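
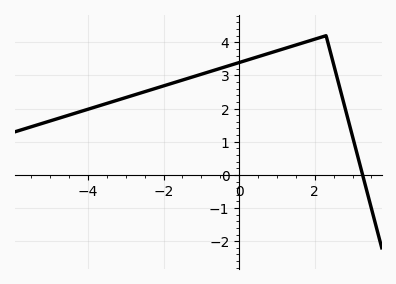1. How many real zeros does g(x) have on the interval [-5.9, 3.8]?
1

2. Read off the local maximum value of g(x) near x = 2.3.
4.2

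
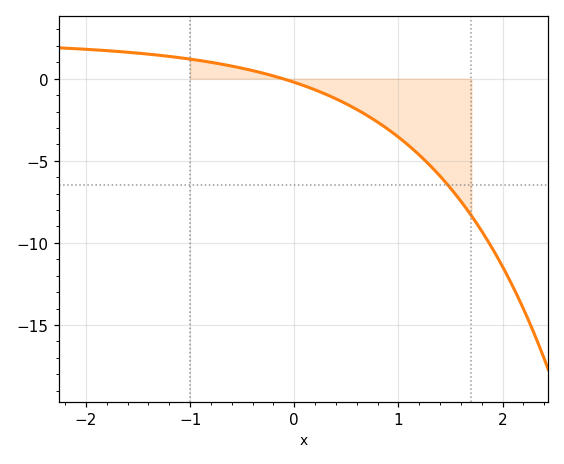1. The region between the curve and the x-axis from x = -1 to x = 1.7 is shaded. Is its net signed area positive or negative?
negative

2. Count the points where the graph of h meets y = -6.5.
1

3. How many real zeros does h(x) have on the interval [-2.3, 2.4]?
1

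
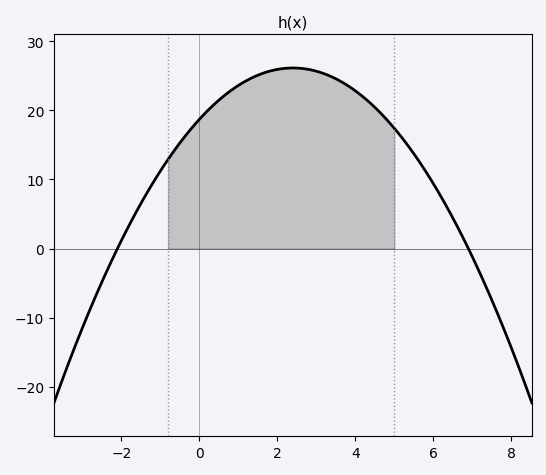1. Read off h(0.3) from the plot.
20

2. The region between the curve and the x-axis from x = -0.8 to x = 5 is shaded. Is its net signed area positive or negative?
positive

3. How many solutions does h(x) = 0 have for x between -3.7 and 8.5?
2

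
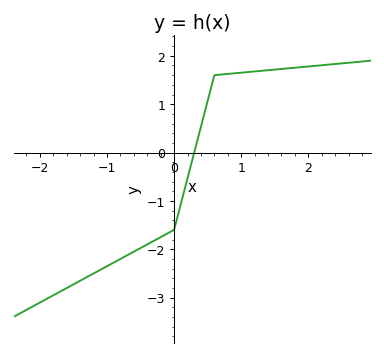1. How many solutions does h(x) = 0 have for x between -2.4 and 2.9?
1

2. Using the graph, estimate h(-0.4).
-1.9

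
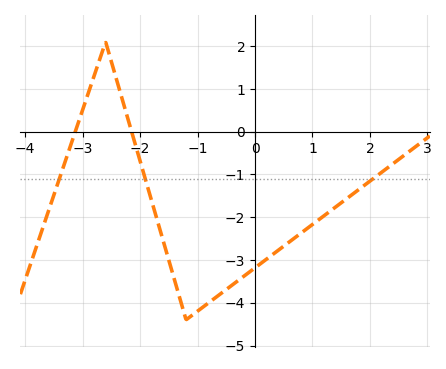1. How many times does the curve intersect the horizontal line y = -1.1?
3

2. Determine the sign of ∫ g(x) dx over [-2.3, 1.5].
negative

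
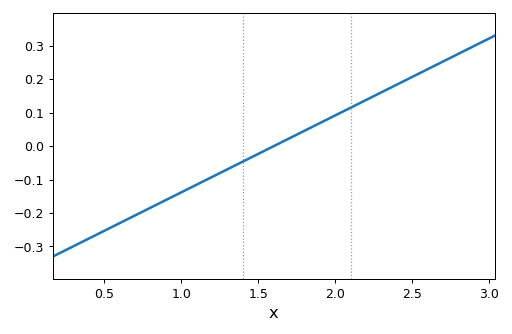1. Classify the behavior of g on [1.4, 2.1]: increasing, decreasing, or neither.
increasing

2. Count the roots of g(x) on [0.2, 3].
1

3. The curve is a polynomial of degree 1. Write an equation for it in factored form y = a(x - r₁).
y = 0.23(x - 1.6)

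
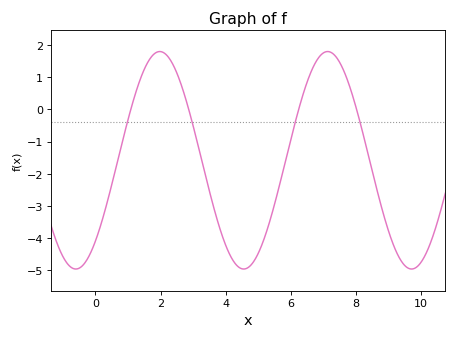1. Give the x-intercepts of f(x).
1, 2.8, 6.2, 8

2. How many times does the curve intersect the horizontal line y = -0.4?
4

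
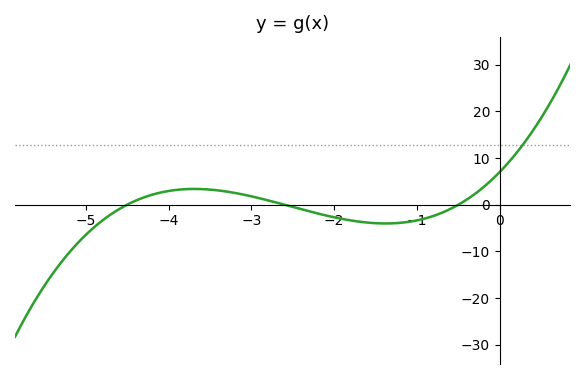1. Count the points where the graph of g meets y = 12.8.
1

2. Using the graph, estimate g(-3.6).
3.35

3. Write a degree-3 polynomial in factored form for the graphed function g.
y = 1.2(x + 4.5)(x + 2.6)(x + 0.5)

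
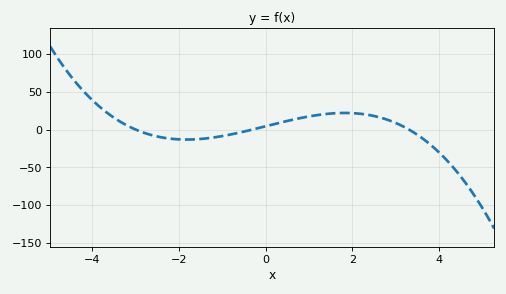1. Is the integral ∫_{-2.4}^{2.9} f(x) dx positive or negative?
positive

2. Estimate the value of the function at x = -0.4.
0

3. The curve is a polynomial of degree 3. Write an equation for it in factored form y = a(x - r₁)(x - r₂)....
y = -1.45(x + 3)(x + 0.3)(x - 3.3)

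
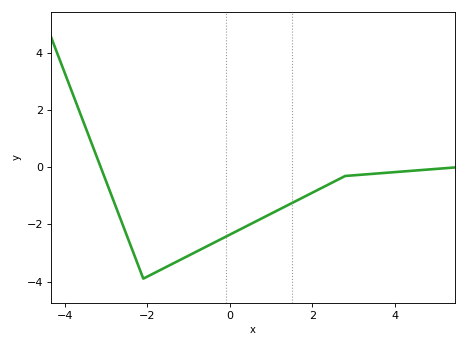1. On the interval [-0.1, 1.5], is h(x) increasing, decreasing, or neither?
increasing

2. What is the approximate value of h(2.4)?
-0.594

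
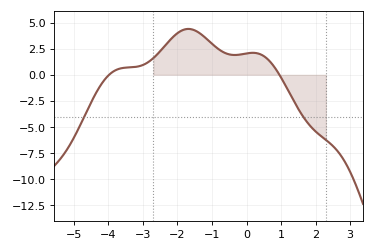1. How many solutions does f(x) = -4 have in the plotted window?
2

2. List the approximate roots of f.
-4, 1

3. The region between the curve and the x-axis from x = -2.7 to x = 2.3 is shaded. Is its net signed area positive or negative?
positive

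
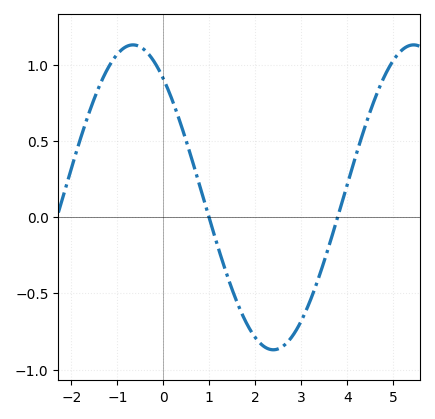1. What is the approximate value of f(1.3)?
-0.3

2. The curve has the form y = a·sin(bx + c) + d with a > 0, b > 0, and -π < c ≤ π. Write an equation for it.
y = 1sin(1x + 2.2) + 0.13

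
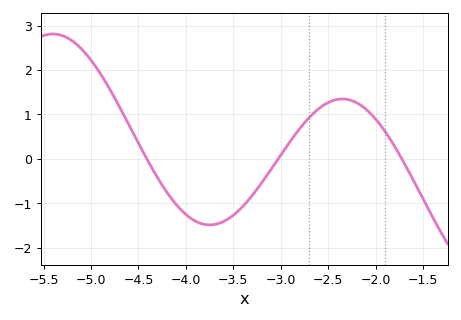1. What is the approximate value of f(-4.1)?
-1.04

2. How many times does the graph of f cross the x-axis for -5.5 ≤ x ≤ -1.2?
3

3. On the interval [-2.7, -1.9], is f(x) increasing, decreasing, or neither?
neither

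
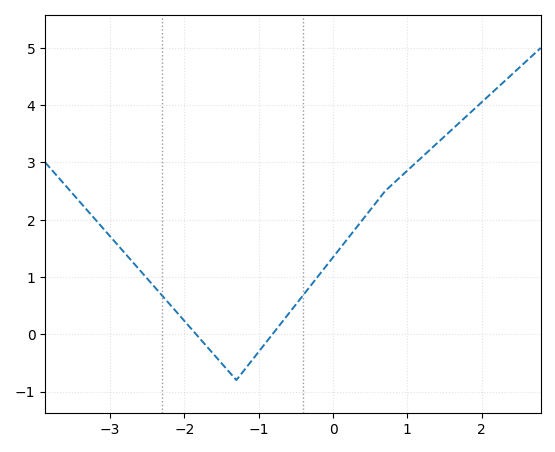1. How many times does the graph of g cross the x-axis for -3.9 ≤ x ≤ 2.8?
2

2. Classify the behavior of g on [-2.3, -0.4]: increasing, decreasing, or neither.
neither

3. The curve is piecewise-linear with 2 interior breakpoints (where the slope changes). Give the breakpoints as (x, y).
(-1.3, -0.8); (0.7, 2.5)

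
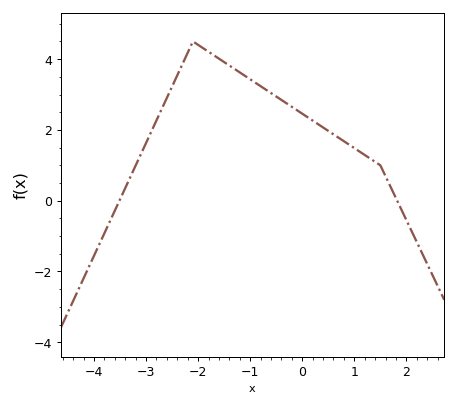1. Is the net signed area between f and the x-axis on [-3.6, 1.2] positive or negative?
positive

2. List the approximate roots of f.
-3.5, 1.8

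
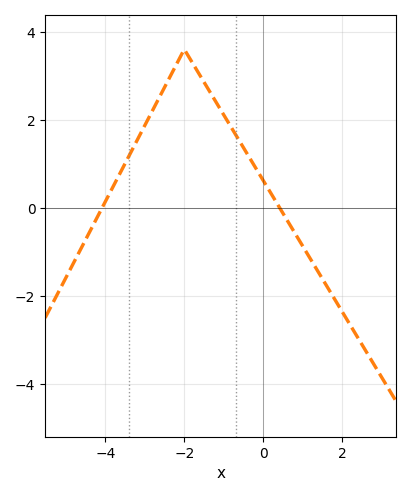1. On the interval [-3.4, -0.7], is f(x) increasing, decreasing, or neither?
neither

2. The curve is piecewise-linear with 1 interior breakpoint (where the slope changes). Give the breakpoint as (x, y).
(-2, 3.6)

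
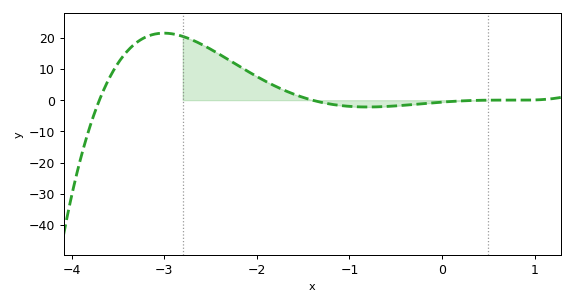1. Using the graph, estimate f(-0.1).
-1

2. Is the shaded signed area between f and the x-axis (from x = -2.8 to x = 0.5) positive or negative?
positive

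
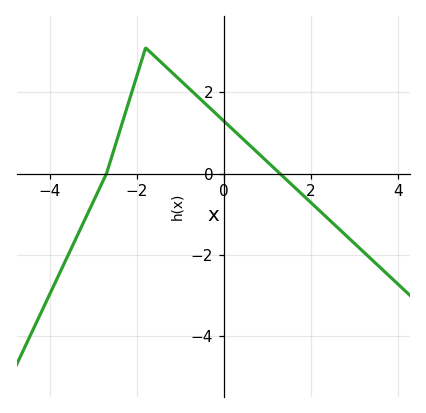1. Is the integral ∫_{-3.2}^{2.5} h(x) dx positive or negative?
positive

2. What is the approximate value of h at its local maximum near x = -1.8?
3.1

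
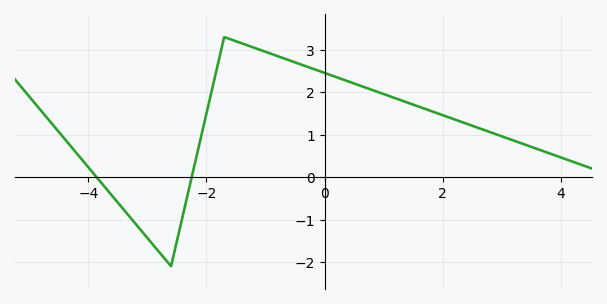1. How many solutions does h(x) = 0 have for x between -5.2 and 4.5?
2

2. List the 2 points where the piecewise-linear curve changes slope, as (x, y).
(-2.6, -2.1); (-1.7, 3.3)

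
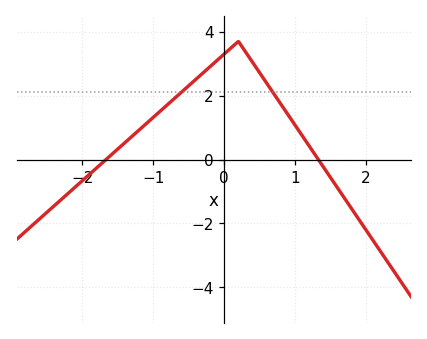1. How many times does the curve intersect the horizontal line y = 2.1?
2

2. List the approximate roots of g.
-1.67, 1.33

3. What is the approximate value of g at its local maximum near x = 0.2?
3.7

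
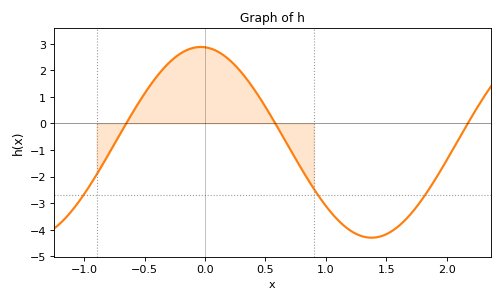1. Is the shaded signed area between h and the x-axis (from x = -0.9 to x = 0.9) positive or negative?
positive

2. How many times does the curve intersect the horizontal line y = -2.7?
3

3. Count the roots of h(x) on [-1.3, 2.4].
3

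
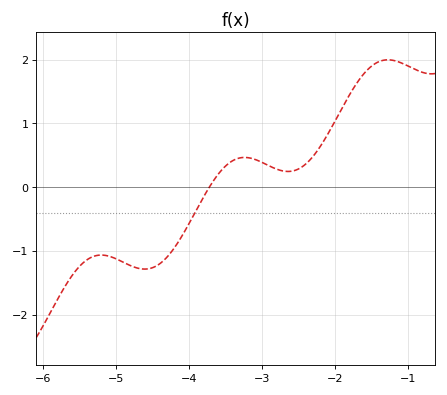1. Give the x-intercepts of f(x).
-3.72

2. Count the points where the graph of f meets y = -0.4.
1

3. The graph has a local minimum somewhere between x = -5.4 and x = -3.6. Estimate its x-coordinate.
-4.61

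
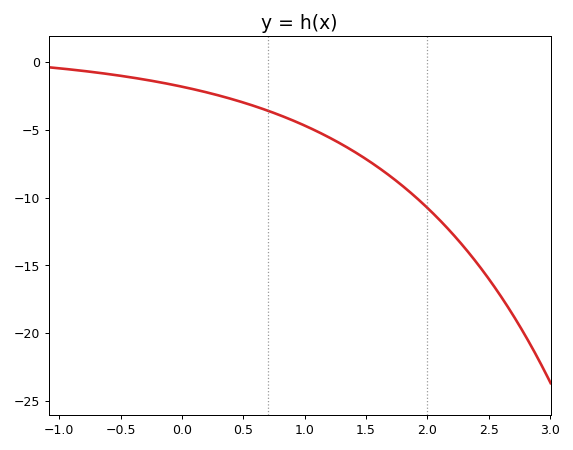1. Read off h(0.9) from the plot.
-4.5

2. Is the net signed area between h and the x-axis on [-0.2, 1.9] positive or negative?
negative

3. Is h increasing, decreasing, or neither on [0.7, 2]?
decreasing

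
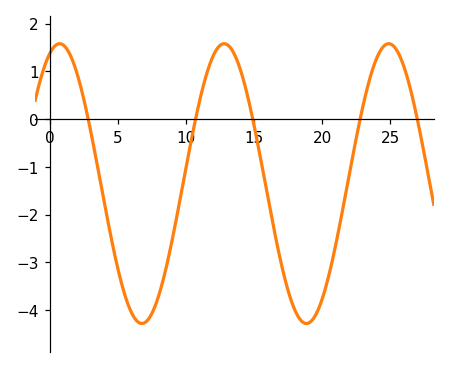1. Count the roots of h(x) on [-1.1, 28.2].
5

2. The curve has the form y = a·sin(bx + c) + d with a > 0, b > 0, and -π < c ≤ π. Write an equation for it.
y = 2.93sin(0.52x + 1.19) - 1.35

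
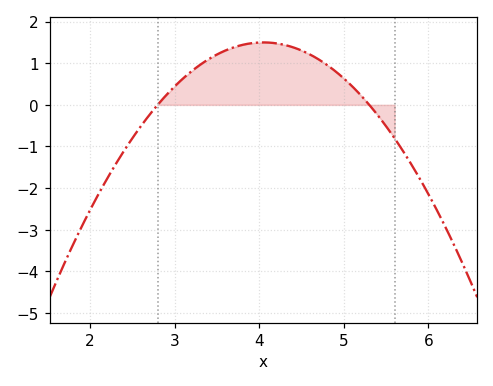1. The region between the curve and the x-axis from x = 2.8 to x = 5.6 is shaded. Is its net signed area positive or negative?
positive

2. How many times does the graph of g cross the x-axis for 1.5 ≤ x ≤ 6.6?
2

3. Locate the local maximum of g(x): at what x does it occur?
4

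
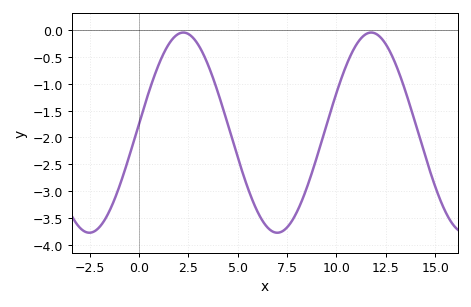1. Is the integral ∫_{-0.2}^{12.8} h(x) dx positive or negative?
negative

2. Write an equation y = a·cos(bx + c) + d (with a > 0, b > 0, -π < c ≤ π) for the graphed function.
y = 1.86cos(0.66x - 1.48) - 1.91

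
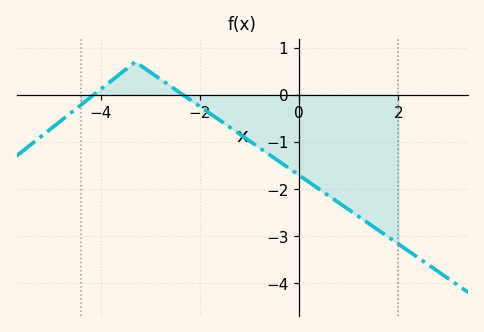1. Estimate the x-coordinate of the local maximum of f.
-3.3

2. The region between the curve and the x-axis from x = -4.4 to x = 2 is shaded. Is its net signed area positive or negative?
negative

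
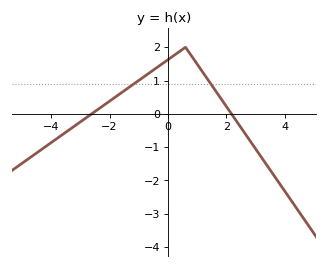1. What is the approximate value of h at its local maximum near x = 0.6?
2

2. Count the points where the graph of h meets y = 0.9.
2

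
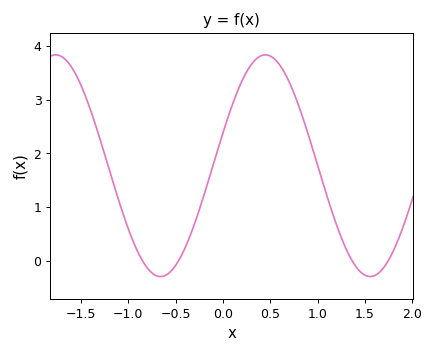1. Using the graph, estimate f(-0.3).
0.688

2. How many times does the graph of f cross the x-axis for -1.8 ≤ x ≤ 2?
4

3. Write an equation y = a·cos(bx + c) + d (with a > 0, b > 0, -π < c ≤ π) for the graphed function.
y = 2.06cos(2.84x - 1.27) + 1.77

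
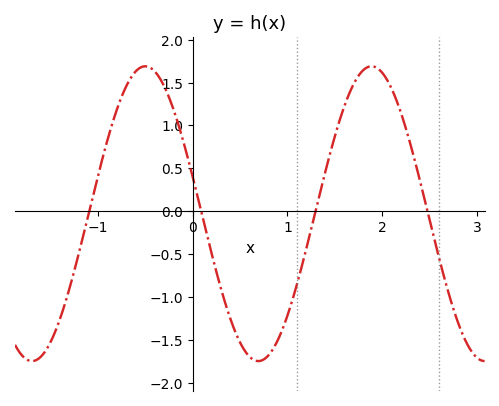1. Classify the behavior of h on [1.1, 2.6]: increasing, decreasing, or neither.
neither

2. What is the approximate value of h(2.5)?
-0.1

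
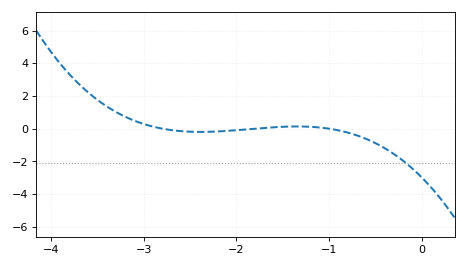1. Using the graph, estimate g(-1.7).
0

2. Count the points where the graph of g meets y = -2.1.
1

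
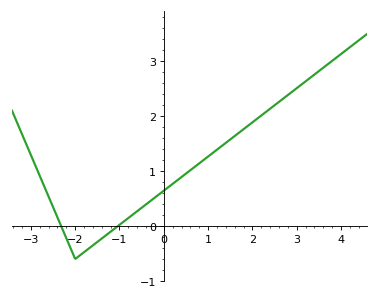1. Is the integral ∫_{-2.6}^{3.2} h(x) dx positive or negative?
positive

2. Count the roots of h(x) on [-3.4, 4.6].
2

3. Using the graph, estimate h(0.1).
0.706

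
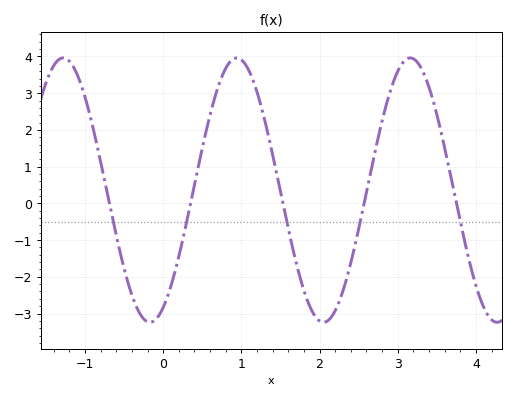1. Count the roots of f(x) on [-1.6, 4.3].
5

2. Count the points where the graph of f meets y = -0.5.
5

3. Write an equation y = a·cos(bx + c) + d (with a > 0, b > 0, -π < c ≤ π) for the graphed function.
y = 3.6cos(2.8x - 2.7) + 0.36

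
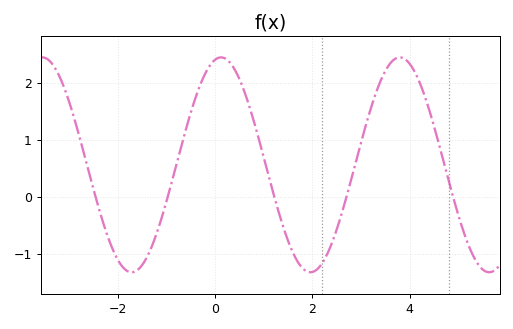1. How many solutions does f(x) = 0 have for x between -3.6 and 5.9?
5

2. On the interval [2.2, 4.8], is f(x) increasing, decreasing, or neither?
neither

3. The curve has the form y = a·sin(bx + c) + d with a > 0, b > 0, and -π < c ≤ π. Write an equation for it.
y = 1.89sin(1.7x + 1.4) + 0.56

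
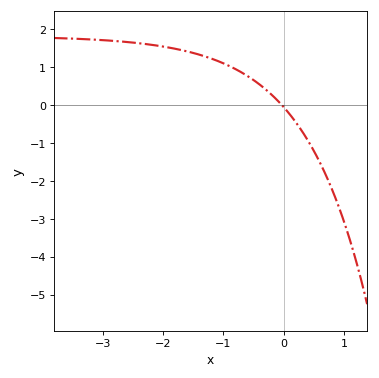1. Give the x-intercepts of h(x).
-0.028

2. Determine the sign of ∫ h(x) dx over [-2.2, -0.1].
positive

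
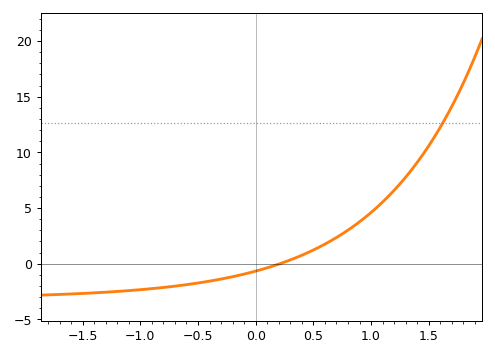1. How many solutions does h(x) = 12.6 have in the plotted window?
1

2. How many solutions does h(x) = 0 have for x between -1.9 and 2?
1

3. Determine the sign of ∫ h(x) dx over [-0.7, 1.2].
positive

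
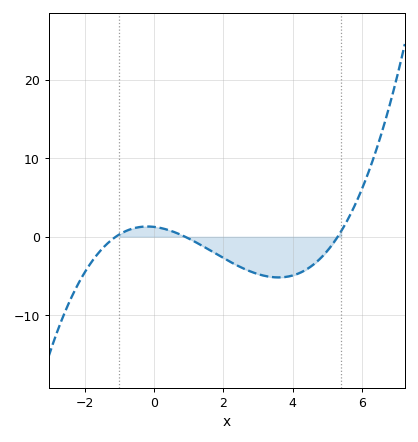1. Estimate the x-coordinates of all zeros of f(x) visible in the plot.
-1.1, 0.9, 5.3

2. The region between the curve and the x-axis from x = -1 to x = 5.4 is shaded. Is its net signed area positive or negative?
negative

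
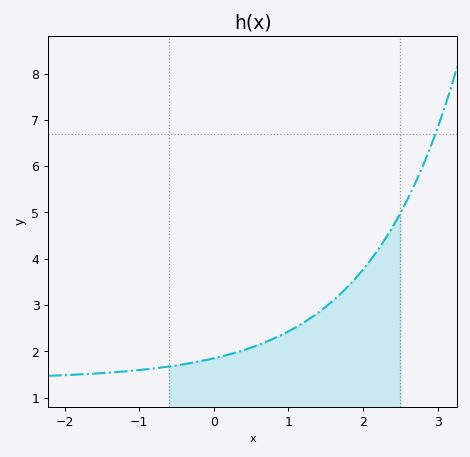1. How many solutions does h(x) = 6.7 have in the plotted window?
1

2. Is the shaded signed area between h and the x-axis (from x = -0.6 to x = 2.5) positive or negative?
positive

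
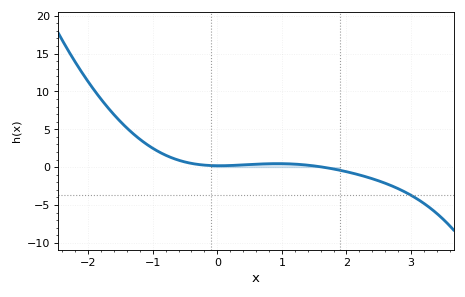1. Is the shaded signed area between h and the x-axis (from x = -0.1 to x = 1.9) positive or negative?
positive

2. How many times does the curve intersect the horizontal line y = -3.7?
1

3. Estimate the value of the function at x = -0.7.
1.21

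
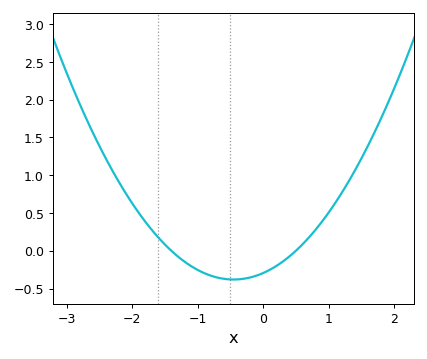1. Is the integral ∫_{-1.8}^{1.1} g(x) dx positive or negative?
negative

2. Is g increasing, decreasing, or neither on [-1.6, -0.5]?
decreasing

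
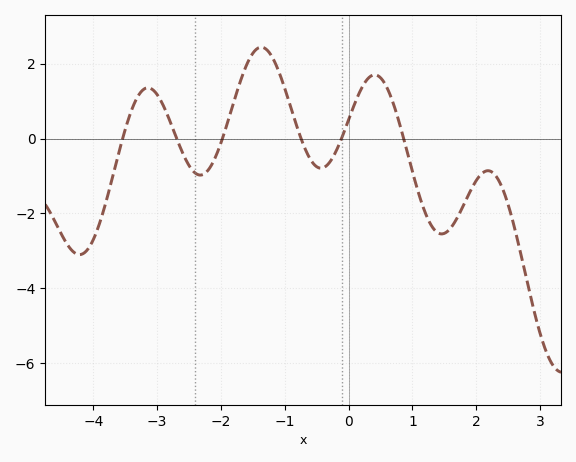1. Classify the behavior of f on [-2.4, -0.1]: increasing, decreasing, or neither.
neither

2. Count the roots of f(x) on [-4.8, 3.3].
6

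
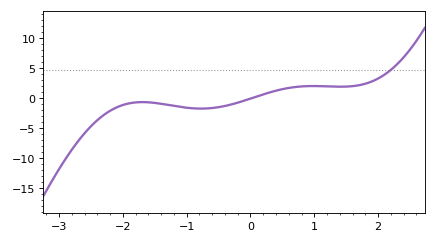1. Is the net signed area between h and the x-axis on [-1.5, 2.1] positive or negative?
positive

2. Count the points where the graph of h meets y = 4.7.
1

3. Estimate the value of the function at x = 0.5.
1.49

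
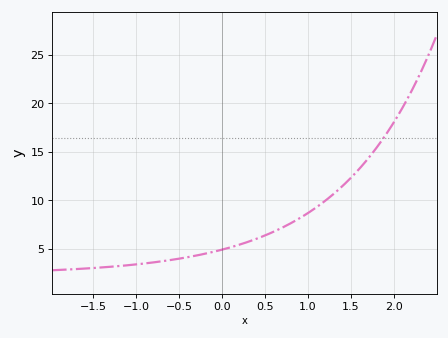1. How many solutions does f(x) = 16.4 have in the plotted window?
1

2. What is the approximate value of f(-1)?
3.5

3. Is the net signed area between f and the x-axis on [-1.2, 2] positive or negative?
positive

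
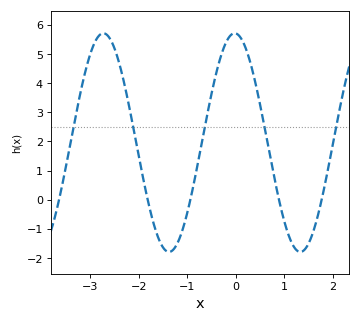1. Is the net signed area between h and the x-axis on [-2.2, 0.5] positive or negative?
positive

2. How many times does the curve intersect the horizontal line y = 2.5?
5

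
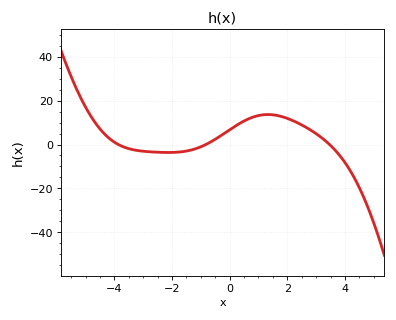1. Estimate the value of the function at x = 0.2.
8.45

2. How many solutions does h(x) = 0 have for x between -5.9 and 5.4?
3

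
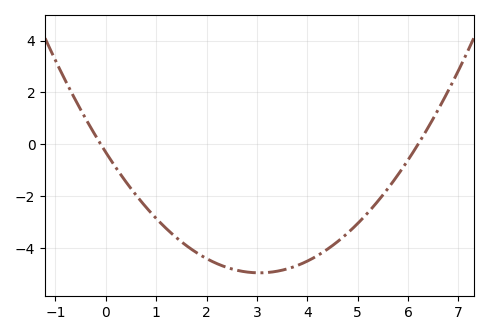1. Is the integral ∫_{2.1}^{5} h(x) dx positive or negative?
negative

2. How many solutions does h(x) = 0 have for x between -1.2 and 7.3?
2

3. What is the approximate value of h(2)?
-4.41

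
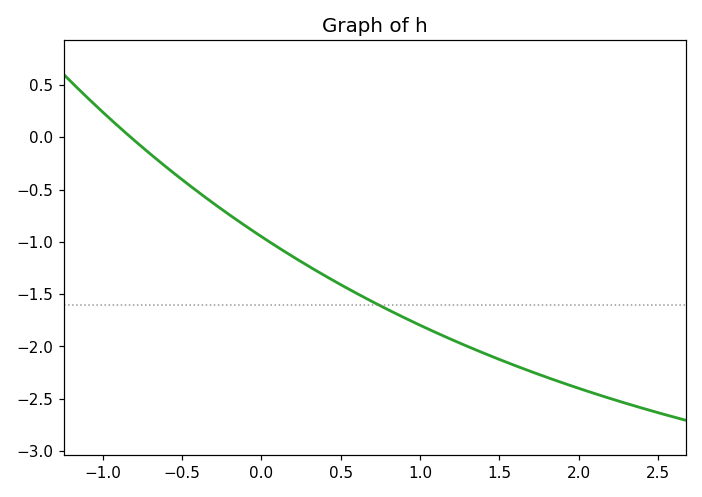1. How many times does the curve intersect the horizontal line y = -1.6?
1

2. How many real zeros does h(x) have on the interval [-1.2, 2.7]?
1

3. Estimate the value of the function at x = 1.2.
-1.93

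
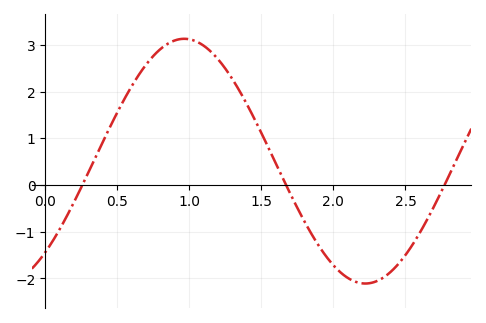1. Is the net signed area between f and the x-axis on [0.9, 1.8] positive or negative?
positive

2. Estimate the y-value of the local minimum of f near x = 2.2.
-2.11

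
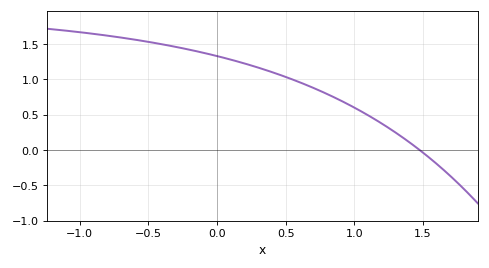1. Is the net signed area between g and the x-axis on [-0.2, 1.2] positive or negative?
positive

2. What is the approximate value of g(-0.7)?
1.59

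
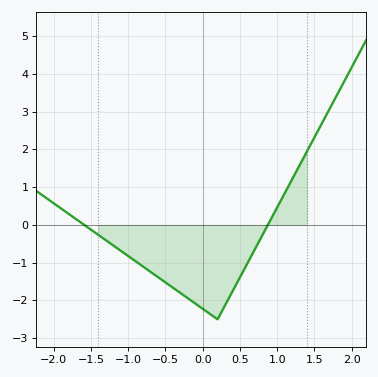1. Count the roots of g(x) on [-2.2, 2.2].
2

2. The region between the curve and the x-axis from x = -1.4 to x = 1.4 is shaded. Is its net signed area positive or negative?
negative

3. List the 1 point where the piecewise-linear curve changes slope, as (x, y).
(0.2, -2.5)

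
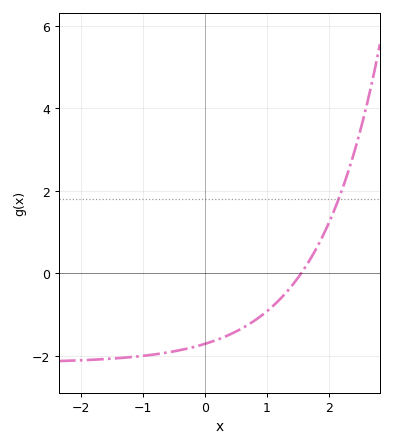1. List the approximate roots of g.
1.55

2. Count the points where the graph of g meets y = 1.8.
1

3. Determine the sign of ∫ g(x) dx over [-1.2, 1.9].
negative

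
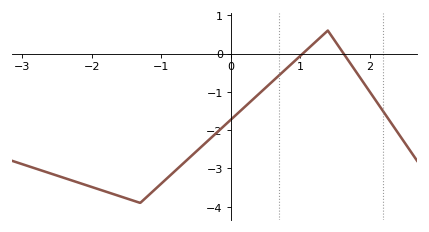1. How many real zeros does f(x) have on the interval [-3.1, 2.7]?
2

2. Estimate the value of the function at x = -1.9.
-3.5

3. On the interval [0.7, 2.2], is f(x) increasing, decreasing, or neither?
neither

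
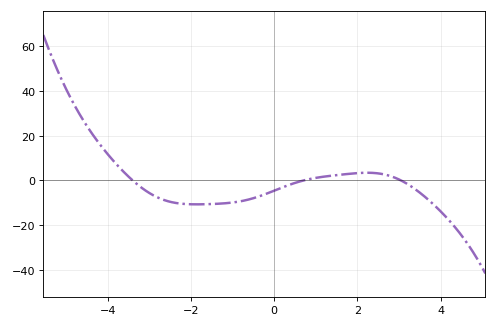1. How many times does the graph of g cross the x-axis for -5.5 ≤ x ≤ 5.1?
3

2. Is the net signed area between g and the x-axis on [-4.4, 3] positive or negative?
negative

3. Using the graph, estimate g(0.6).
-0.529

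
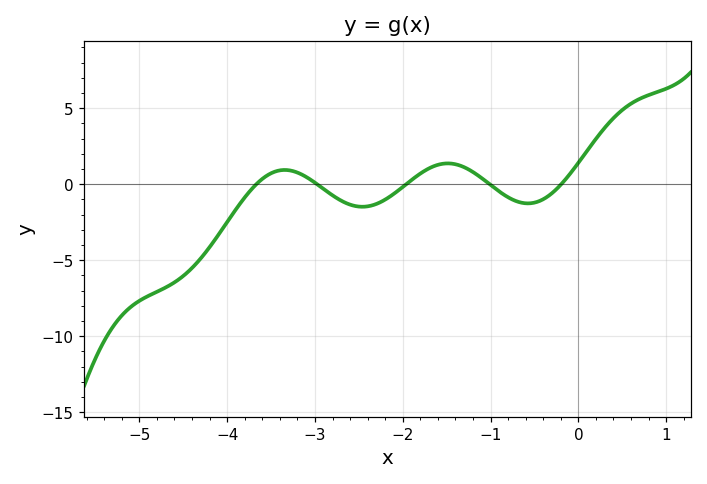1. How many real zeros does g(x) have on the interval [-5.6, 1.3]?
5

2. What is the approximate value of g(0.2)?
3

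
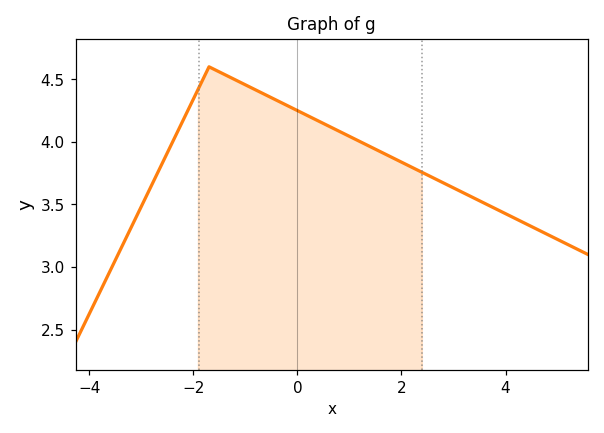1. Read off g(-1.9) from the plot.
4.45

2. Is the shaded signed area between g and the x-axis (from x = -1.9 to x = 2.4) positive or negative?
positive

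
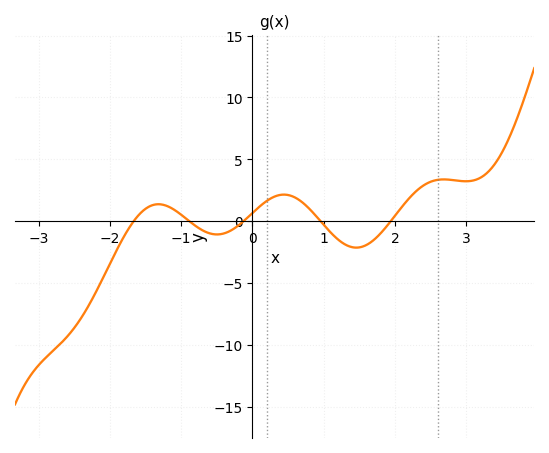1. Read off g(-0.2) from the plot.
-0.5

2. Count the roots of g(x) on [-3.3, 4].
5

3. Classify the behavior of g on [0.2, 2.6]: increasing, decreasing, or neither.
neither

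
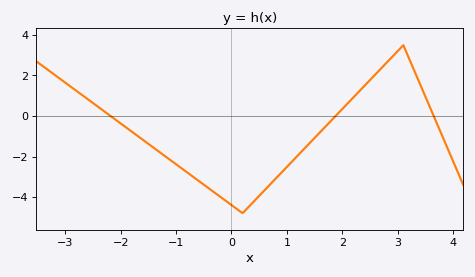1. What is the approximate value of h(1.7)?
-0.507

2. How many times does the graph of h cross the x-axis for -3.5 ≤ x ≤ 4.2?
3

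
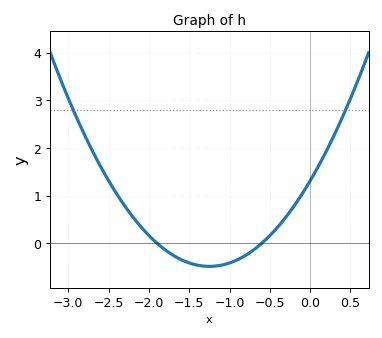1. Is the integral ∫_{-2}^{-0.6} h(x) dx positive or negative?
negative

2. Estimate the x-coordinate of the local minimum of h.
-1.2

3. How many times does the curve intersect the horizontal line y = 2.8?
2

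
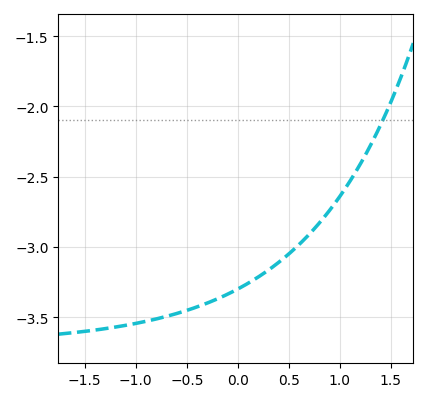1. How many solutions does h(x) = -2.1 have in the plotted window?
1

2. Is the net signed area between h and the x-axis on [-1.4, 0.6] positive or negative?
negative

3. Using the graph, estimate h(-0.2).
-3.37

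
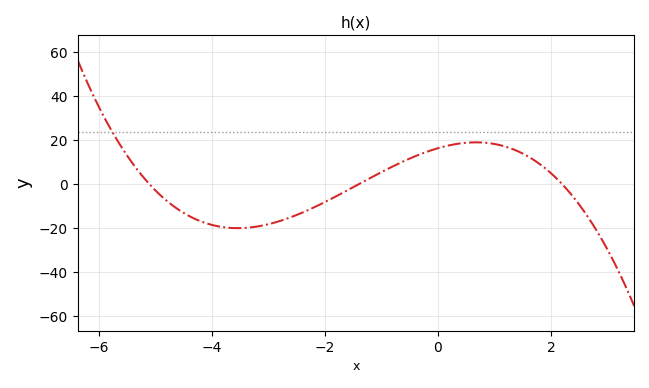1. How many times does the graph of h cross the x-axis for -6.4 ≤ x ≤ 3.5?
3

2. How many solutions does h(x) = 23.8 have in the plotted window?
1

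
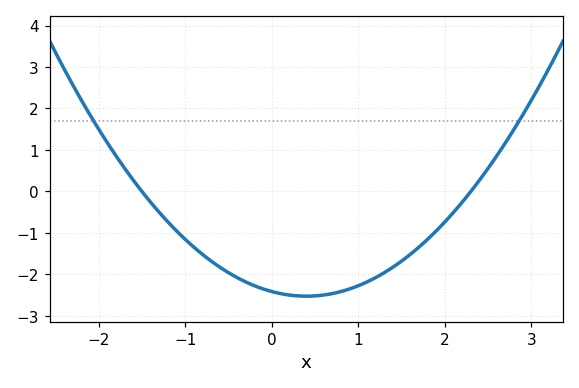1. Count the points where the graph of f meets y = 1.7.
2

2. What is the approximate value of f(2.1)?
-0.504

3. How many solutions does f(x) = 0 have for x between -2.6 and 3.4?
2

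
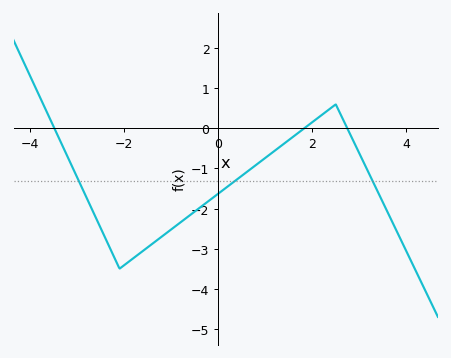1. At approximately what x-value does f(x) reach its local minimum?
-2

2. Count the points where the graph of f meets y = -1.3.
3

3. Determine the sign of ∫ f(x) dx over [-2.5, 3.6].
negative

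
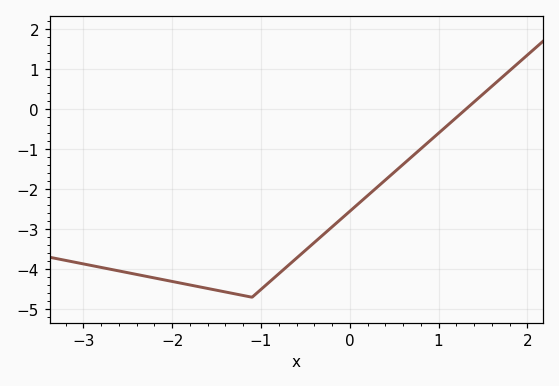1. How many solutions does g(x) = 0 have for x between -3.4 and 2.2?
1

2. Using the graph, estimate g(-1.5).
-4.52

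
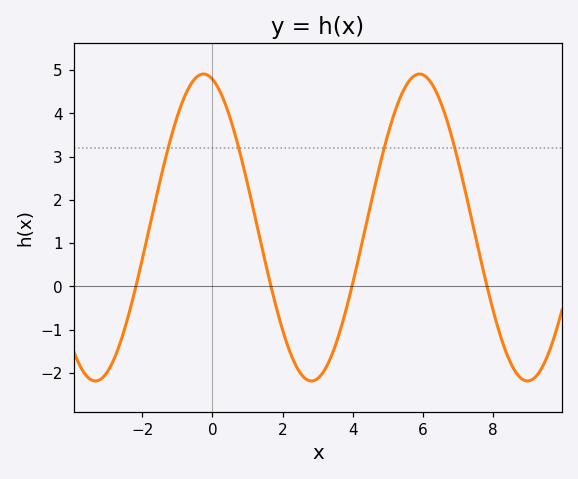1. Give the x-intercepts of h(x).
-2.18, 1.67, 3.98, 7.83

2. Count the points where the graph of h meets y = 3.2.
4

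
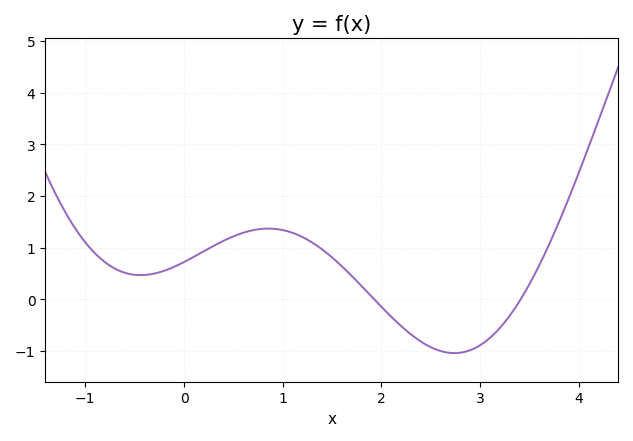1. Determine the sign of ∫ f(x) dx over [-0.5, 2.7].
positive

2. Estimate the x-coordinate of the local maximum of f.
0.9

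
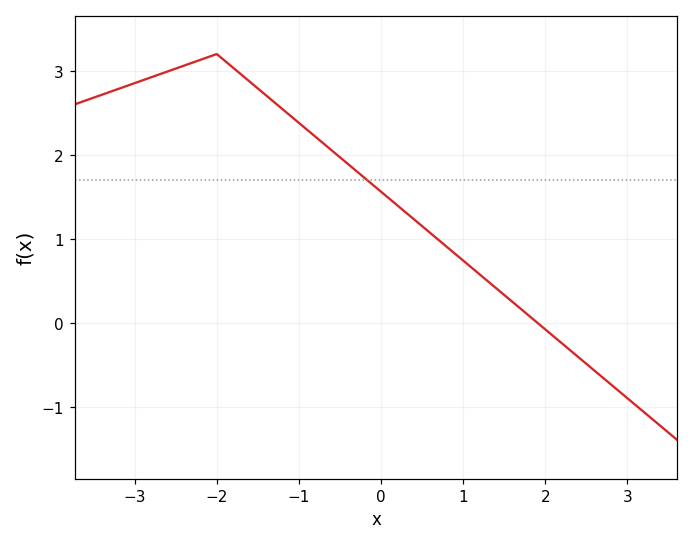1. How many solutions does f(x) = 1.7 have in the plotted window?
1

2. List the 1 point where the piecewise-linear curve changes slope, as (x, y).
(-2, 3.2)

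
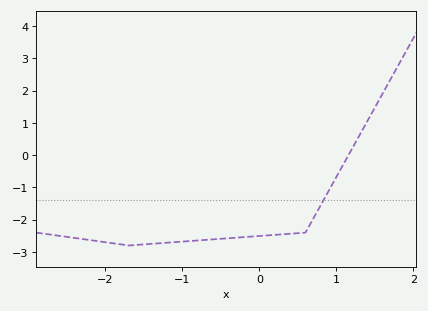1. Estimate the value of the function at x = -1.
-2.68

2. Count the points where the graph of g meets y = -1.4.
1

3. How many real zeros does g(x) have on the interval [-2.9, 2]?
1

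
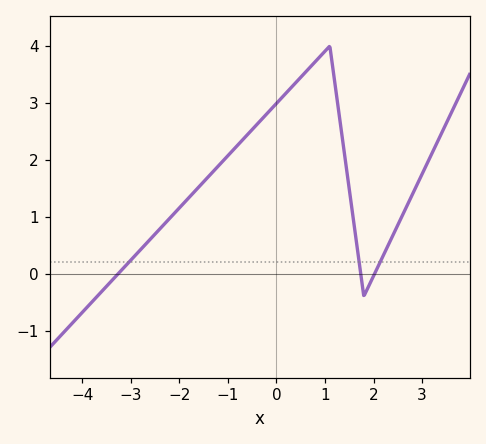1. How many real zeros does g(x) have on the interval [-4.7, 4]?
3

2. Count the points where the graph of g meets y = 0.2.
3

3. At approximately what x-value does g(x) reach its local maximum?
1.1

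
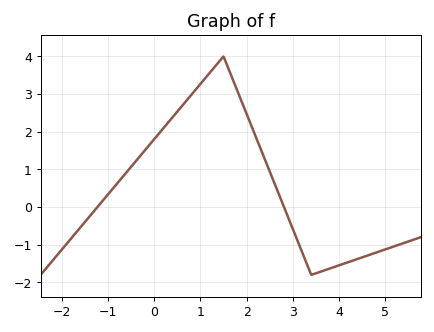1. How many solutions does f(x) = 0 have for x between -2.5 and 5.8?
2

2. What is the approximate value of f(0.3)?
2.2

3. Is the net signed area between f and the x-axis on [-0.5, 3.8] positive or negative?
positive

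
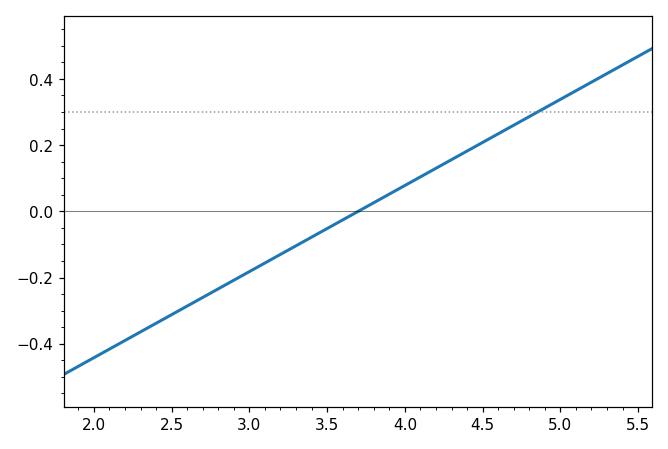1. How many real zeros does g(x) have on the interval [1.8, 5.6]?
1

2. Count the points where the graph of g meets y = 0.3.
1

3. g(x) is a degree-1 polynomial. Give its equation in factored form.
y = 0.26(x - 3.7)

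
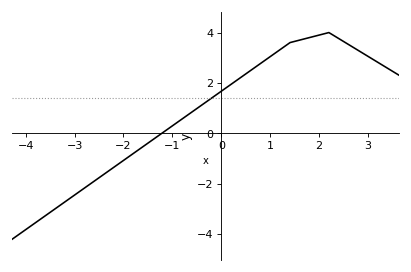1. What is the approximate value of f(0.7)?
2.6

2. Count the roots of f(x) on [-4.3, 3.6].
1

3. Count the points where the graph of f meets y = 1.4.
1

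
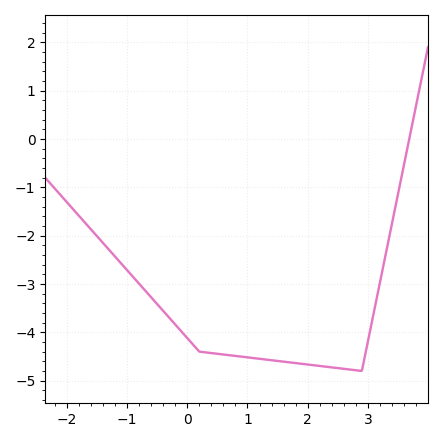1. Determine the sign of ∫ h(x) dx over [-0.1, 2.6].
negative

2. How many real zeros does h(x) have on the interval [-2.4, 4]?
1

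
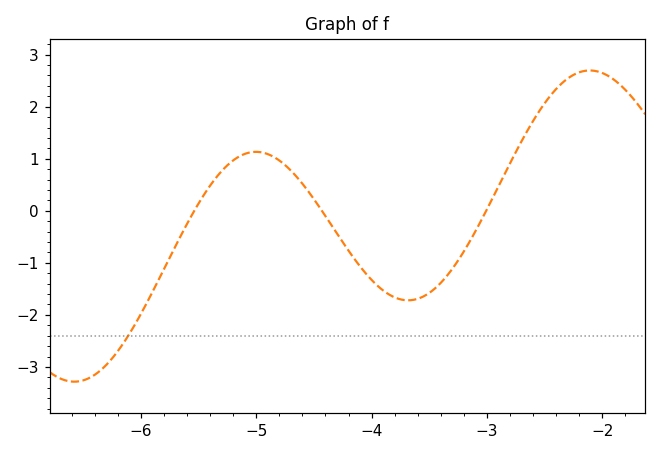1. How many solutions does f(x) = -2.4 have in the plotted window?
1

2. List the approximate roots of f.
-5.54, -4.43, -3.01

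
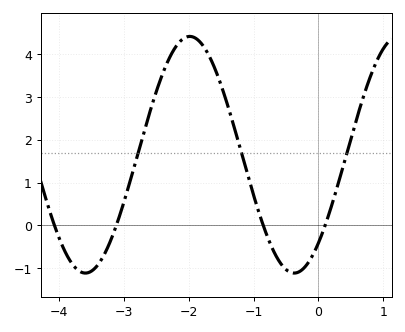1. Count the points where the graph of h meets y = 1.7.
3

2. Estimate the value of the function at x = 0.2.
0.4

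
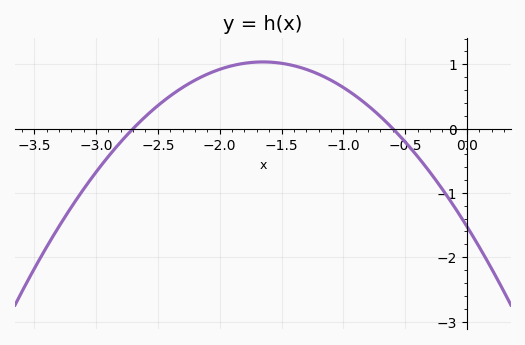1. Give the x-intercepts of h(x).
-2.7, -0.6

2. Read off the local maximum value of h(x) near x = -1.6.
1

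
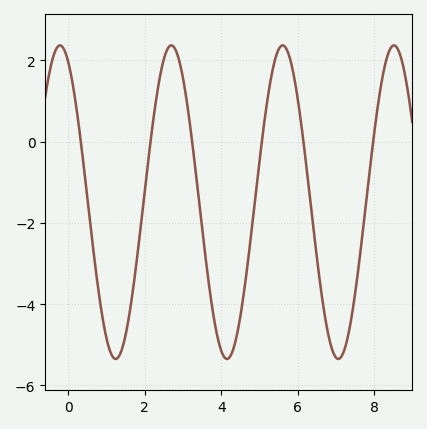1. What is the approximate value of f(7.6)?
-2.97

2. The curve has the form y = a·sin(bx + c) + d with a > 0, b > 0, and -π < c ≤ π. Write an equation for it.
y = 3.86sin(2.16x + 2.04) - 1.49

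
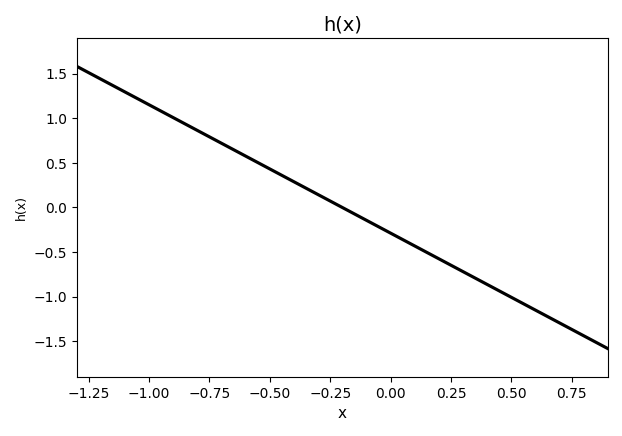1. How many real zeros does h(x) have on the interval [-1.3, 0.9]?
1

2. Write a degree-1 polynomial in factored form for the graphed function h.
y = -1.44(x + 0.2)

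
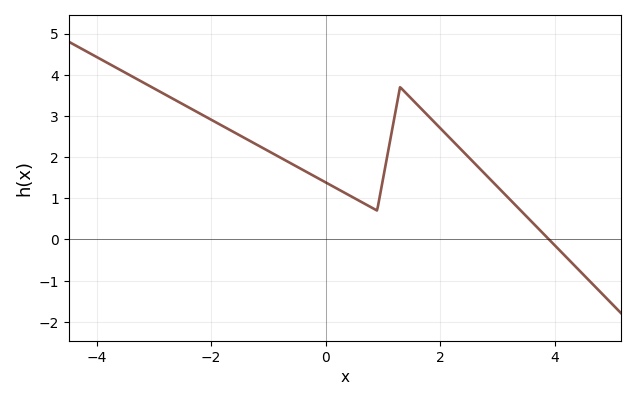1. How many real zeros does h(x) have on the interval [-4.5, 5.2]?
1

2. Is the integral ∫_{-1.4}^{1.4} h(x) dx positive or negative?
positive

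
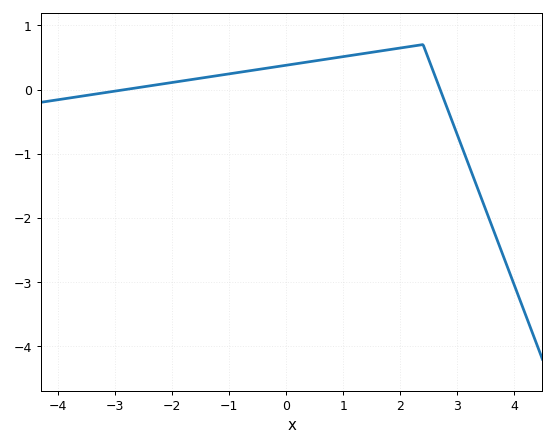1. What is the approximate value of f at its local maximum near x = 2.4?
0.7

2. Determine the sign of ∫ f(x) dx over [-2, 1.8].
positive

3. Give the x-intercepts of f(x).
-2.81, 2.7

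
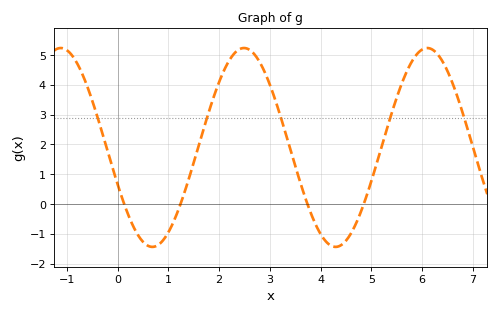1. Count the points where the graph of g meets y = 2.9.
5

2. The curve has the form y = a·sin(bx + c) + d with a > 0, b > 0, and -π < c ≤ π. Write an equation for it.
y = 3.34sin(1.74x - 2.76) + 1.9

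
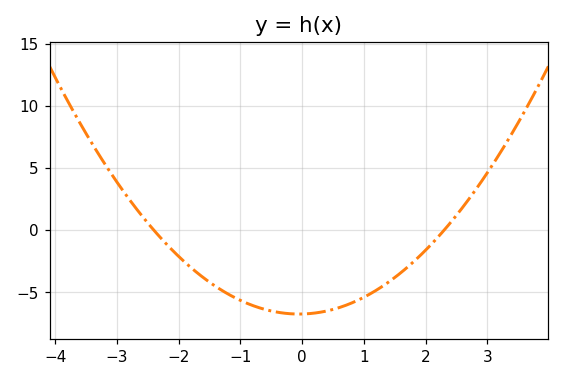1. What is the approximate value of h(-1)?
-5.5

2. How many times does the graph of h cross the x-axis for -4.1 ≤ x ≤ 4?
2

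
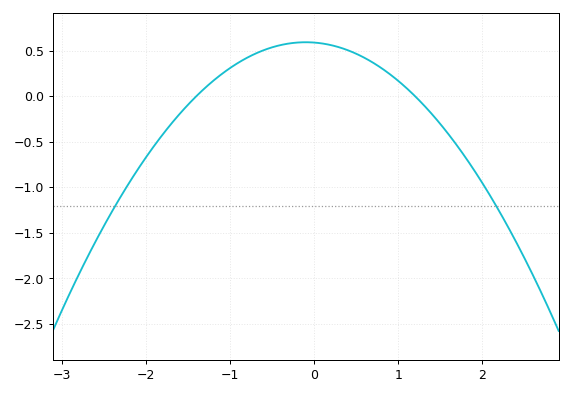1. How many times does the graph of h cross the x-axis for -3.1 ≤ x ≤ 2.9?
2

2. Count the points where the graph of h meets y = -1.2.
2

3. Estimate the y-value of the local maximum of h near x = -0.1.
0.6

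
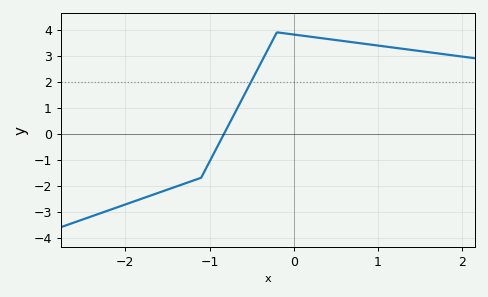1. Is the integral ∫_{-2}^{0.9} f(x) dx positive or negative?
positive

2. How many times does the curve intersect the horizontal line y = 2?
1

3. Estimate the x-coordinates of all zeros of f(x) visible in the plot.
-0.827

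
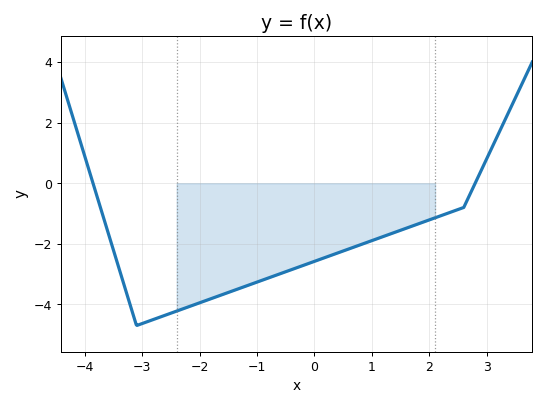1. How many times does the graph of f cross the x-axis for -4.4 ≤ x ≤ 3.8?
2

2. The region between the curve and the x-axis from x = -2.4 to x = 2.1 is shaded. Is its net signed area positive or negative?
negative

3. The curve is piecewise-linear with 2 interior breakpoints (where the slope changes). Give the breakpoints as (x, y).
(-3.1, -4.7); (2.6, -0.8)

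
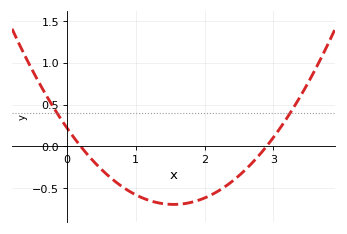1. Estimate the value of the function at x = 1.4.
-0.7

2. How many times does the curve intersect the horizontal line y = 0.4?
2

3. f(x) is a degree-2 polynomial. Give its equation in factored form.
y = 0.38(x - 0.2)(x - 2.9)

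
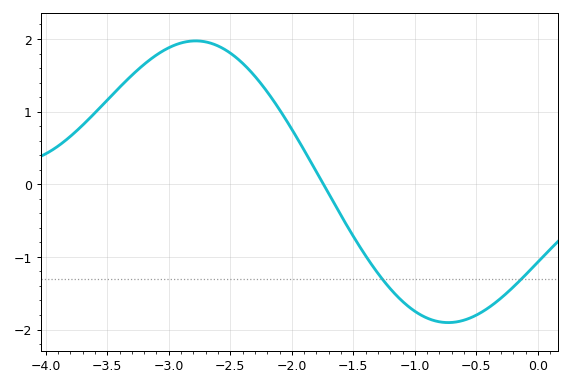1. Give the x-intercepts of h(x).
-1.7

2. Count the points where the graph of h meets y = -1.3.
2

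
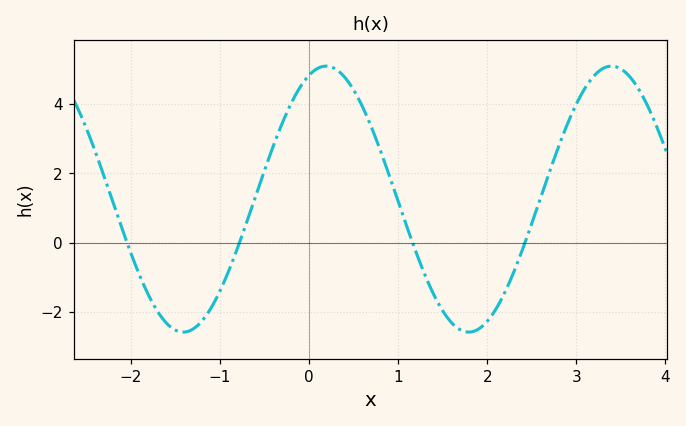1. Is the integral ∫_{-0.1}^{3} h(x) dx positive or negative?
positive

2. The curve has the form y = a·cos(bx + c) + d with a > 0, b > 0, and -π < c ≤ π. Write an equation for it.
y = 3.84cos(1.96x - 0.372) + 1.26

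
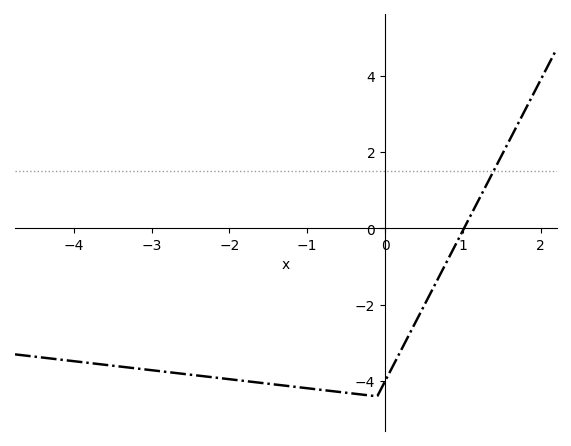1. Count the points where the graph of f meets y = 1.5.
1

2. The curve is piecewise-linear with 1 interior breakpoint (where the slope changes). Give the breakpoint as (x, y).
(-0.1, -4.4)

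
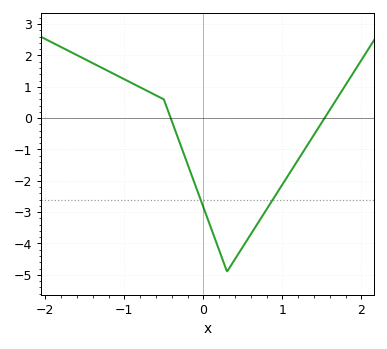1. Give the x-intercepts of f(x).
-0.413, 1.53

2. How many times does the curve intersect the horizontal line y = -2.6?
2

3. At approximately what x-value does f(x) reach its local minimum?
0.3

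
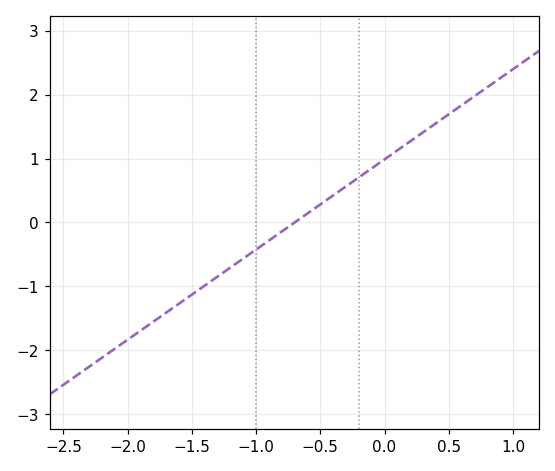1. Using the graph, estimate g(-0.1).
0.846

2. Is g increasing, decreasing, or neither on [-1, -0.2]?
increasing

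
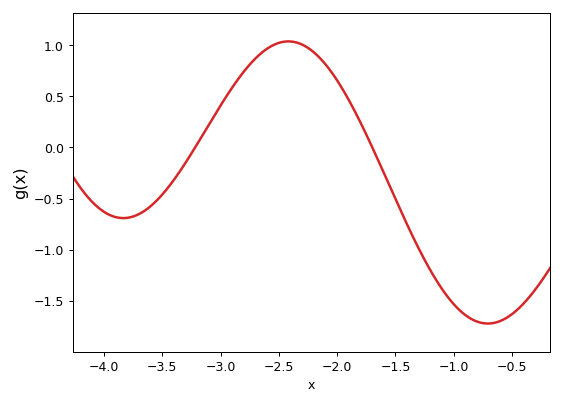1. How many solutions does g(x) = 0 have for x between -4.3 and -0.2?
2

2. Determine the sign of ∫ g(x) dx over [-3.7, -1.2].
positive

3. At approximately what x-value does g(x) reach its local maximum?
-2.42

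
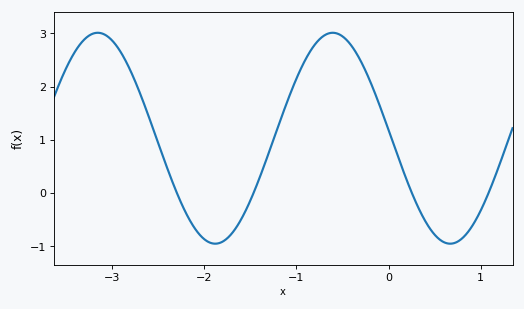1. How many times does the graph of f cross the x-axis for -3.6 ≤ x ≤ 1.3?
4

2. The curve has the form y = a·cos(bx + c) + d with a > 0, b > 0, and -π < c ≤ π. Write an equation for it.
y = 1.98cos(2.46x + 1.49) + 1.03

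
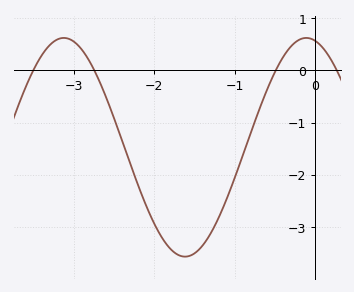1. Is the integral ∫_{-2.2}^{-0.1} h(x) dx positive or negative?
negative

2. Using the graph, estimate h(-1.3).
-3.1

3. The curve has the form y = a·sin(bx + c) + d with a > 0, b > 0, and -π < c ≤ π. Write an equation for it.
y = 2.09sin(2.1x + 1.8) - 1.47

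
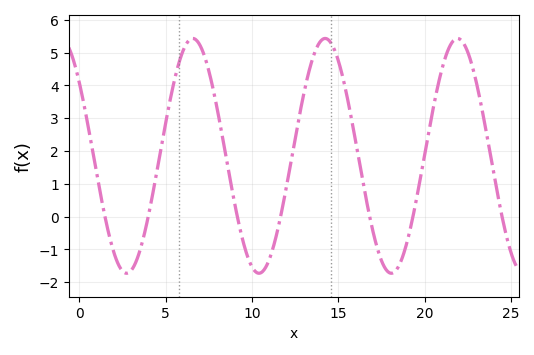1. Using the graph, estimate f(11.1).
-1.17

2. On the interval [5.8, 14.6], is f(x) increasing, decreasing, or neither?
neither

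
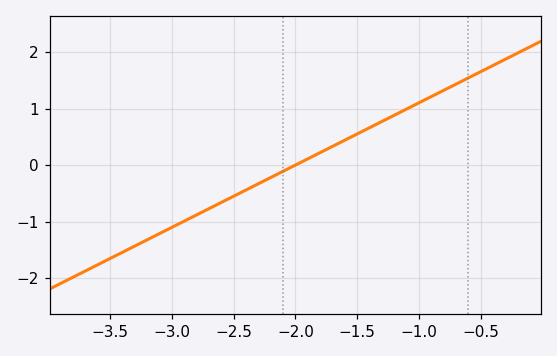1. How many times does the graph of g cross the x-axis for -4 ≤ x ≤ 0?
1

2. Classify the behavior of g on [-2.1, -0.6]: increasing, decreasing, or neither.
increasing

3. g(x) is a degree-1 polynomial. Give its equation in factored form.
y = 1.1(x + 2)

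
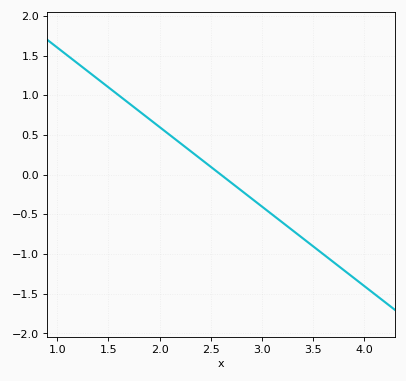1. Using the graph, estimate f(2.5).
0.1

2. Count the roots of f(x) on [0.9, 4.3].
1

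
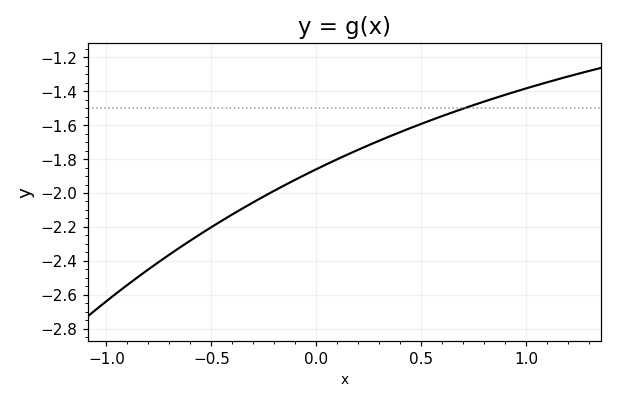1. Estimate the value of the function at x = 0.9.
-1.42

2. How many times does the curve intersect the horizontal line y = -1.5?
1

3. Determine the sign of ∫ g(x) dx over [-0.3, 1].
negative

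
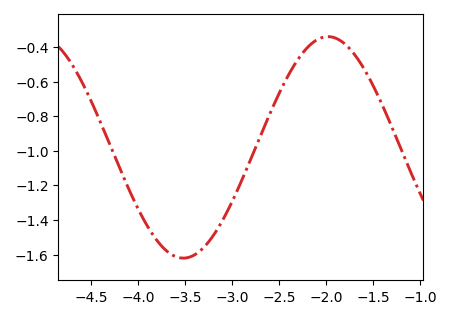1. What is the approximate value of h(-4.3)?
-0.968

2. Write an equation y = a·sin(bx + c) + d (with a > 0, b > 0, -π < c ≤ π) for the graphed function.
y = 0.64sin(2.04x - 0.672) - 0.98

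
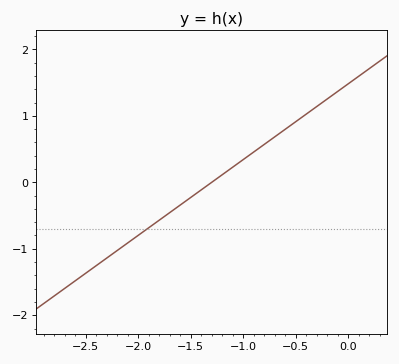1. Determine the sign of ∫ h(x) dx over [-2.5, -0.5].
negative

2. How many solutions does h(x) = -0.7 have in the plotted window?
1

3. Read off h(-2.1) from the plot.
-0.9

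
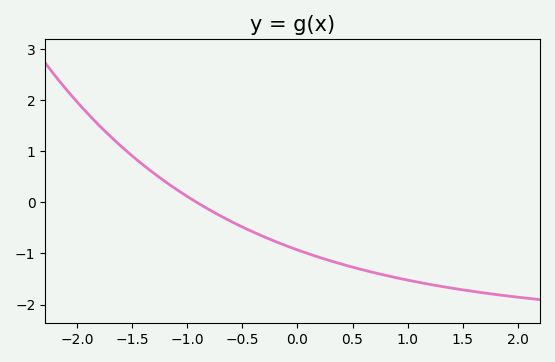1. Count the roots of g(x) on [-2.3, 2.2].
1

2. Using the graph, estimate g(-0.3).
-0.676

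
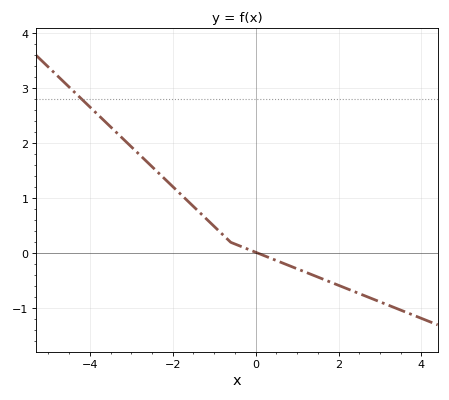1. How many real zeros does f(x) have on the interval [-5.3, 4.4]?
1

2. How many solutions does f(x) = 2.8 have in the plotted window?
1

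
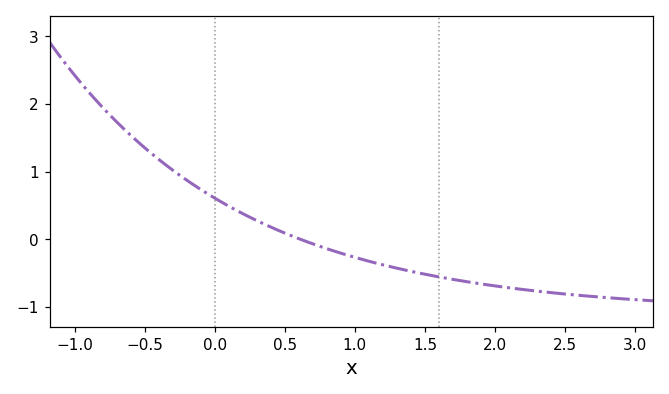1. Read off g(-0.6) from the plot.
1.54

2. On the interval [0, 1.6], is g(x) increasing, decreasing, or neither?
decreasing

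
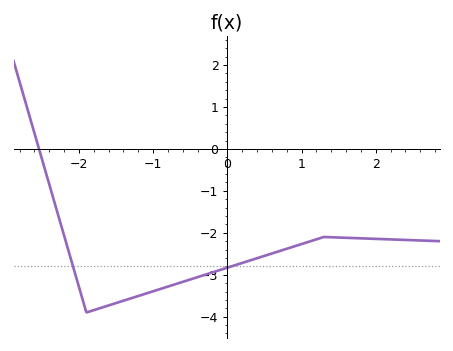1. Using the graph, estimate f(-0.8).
-3.3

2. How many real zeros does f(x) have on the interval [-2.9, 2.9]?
1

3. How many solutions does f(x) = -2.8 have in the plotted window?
2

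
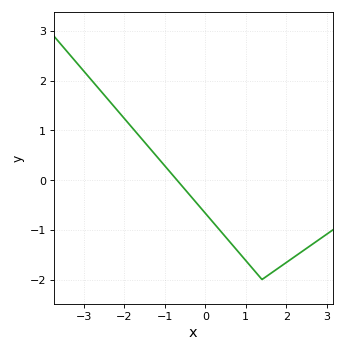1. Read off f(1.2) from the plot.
-1.8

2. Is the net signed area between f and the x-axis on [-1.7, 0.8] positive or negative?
negative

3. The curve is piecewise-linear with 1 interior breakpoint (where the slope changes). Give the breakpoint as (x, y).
(1.4, -2)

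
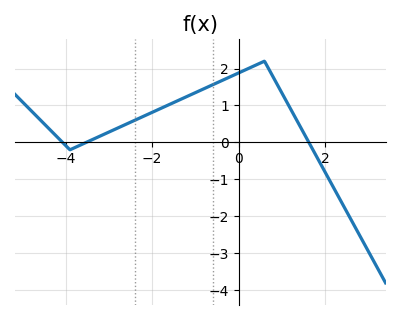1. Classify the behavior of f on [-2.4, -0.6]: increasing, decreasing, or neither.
increasing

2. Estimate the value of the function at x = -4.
-0.082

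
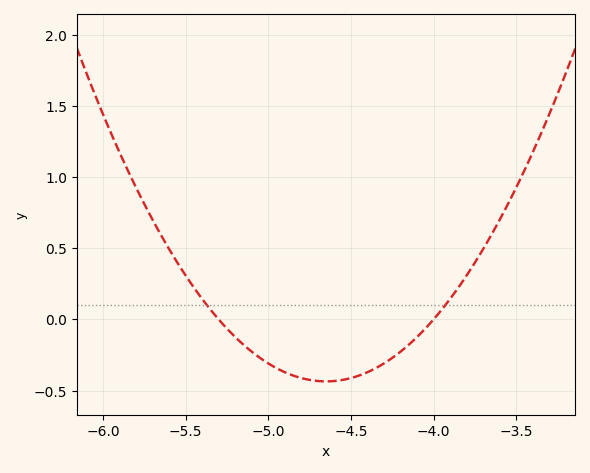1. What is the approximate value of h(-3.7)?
0.494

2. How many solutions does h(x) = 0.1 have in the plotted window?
2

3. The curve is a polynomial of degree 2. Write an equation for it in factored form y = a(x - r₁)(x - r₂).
y = 1.03(x + 5.3)(x + 4)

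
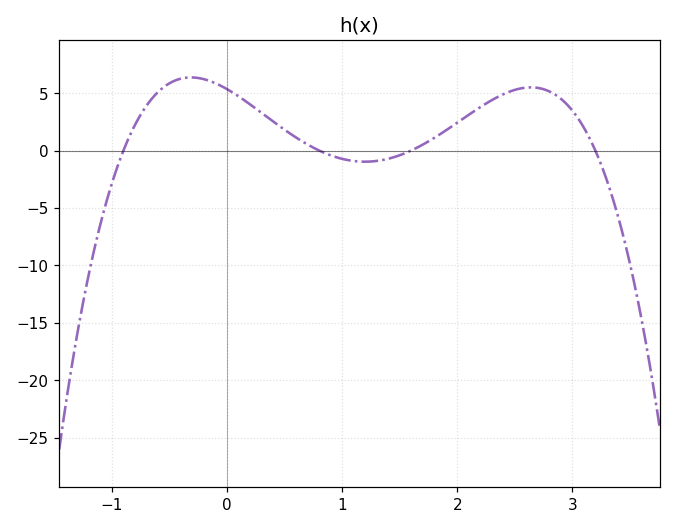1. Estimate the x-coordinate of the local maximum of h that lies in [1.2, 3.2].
2.64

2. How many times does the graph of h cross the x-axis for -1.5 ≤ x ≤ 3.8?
4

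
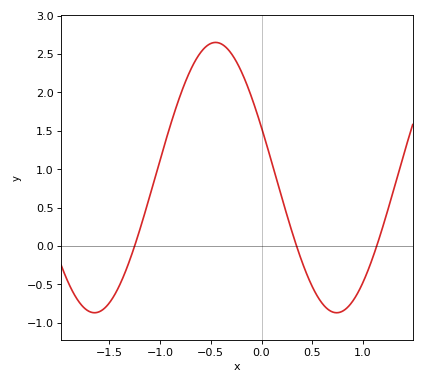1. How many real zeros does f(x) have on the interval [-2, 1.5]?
3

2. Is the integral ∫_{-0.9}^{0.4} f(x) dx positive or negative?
positive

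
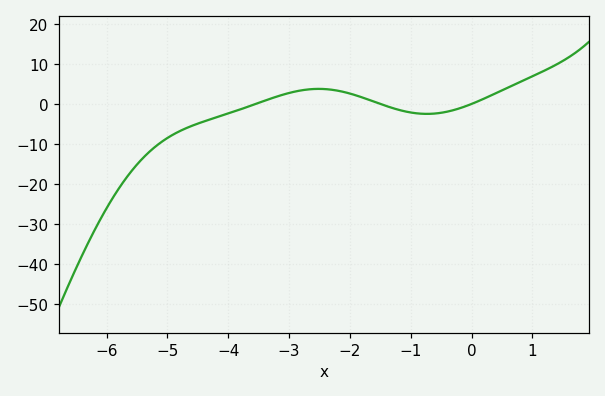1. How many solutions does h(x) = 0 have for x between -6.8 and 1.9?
3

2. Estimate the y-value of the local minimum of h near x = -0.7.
-2.48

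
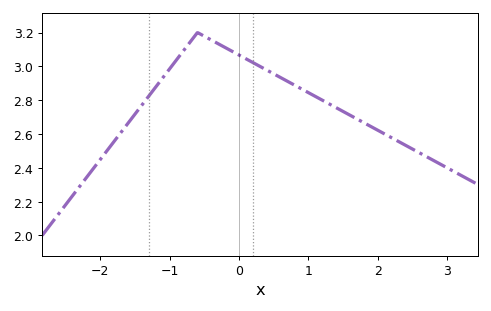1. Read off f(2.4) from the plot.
2.54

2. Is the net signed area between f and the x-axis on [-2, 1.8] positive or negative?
positive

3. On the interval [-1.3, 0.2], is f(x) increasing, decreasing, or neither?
neither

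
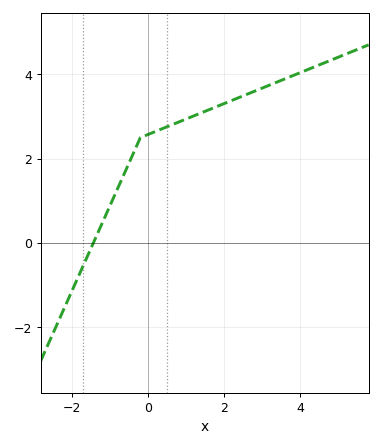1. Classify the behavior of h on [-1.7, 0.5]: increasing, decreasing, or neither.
increasing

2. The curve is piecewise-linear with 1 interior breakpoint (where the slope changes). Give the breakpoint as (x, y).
(-0.2, 2.5)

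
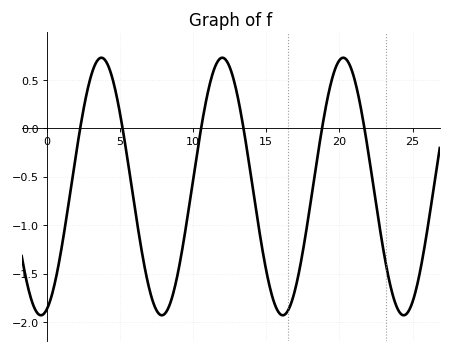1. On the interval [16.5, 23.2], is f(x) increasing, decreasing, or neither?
neither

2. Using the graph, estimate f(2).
-0.25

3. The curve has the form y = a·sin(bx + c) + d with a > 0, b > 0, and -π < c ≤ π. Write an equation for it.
y = 1.33sin(0.76x - 1.3) - 0.6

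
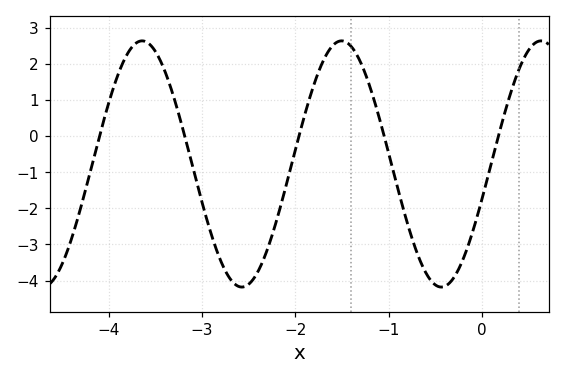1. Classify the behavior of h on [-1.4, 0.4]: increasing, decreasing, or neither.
neither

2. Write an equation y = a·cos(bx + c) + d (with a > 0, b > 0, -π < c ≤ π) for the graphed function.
y = 3.41cos(2.94x - 1.86) - 0.77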